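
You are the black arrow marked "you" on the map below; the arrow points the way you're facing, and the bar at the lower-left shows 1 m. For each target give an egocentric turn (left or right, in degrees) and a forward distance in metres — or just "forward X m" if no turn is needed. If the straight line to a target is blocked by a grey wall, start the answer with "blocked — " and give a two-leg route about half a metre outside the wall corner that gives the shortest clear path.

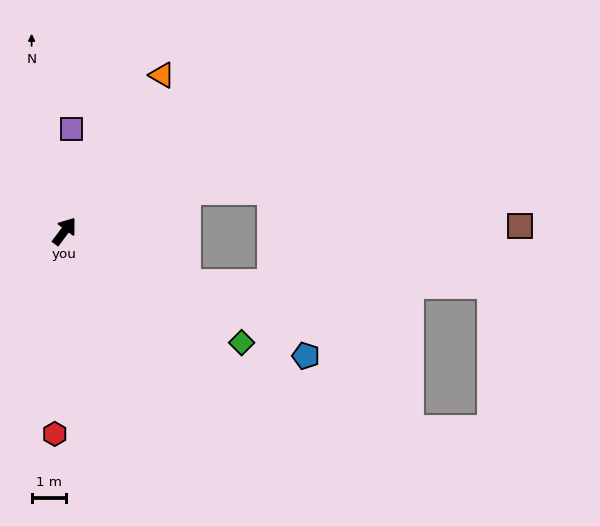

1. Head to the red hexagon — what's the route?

turn right 146°, forward 5.8 m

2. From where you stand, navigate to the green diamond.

turn right 85°, forward 6.0 m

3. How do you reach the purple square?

turn left 33°, forward 2.9 m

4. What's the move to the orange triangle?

turn left 5°, forward 5.3 m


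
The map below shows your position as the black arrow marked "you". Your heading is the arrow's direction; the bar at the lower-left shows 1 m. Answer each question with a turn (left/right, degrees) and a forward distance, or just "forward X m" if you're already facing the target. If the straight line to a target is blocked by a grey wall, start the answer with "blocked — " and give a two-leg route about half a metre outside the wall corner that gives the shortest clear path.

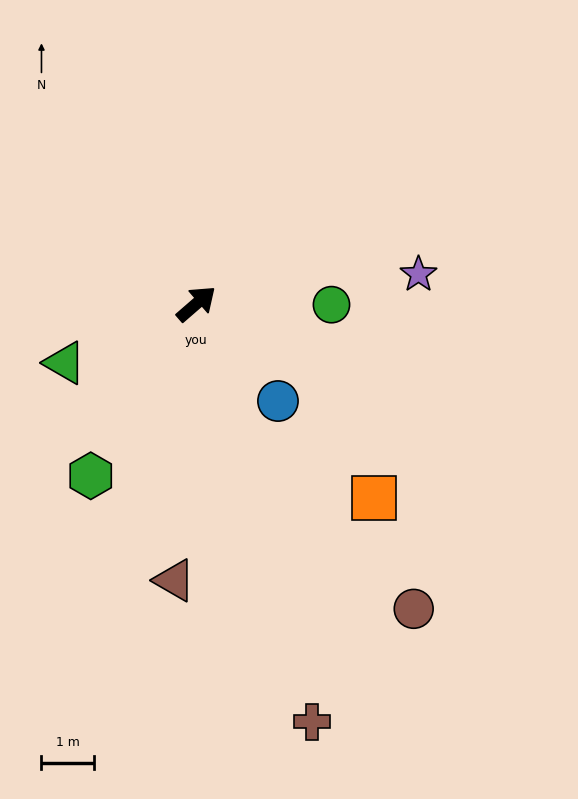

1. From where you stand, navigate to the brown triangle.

turn right 136°, forward 5.3 m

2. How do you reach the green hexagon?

turn right 163°, forward 3.8 m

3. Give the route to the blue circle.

turn right 91°, forward 2.4 m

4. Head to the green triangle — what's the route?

turn left 163°, forward 2.7 m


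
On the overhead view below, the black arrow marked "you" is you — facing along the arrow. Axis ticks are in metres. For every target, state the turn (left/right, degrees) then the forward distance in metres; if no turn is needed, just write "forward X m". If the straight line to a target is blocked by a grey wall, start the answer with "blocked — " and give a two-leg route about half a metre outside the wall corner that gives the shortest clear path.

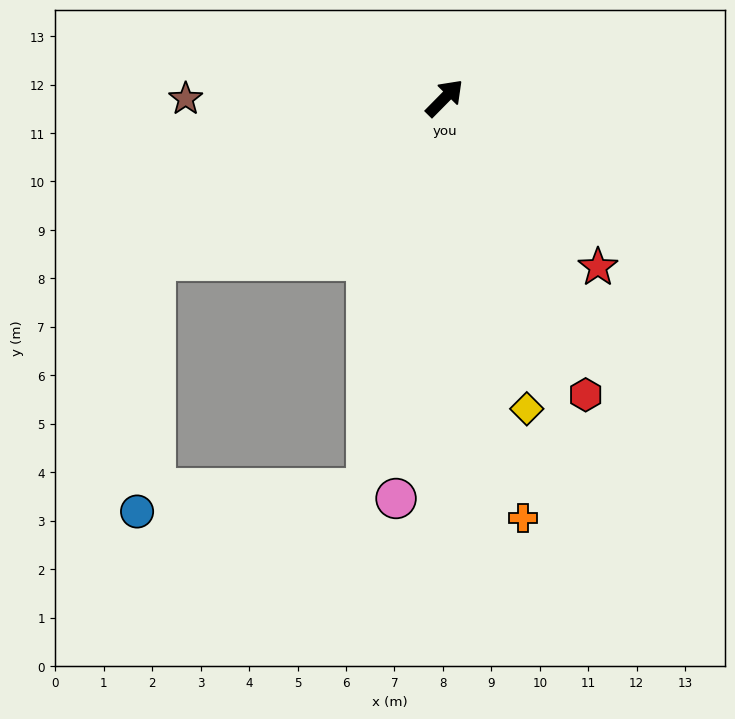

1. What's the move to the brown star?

turn left 135°, forward 5.3 m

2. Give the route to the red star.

turn right 93°, forward 4.7 m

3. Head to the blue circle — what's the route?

blocked — turn left 164°, forward 6.9 m, then turn left 57°, forward 5.2 m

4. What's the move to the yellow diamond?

turn right 121°, forward 6.6 m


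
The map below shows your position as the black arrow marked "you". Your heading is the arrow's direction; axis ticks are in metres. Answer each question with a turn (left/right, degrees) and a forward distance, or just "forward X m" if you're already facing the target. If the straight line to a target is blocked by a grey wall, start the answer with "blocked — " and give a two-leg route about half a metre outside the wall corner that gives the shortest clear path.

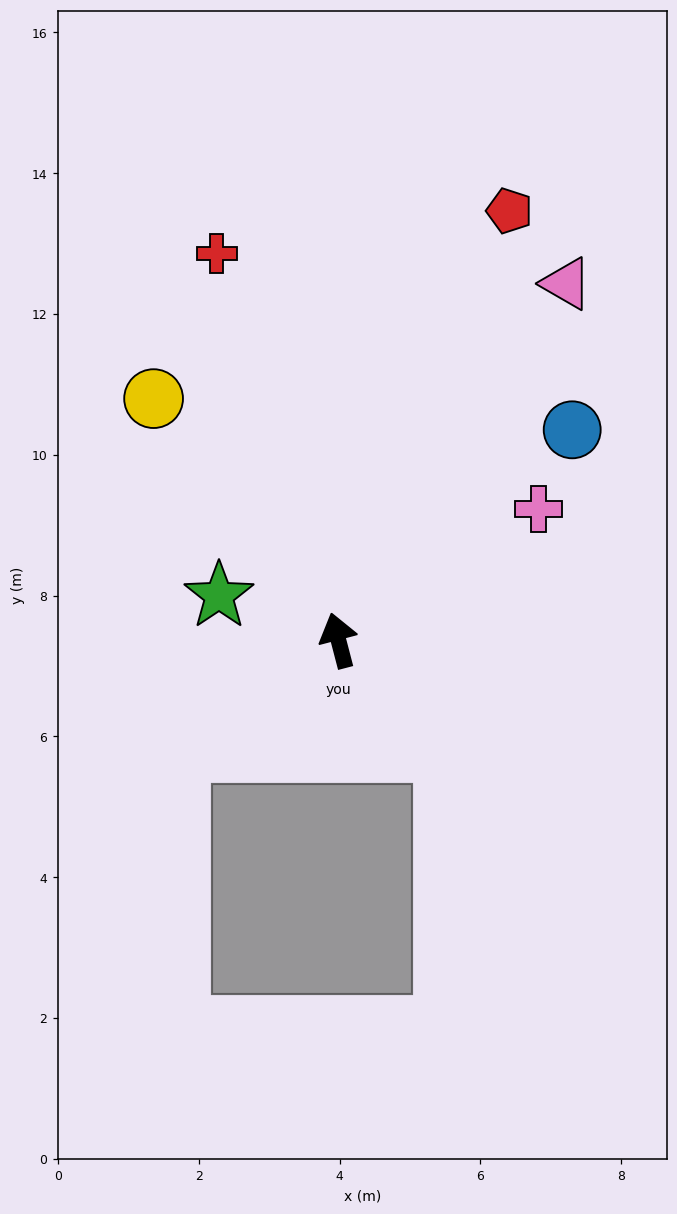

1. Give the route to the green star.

turn left 55°, forward 1.8 m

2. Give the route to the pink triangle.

turn right 47°, forward 6.0 m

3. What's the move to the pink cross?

turn right 71°, forward 3.4 m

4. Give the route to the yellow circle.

turn left 23°, forward 4.3 m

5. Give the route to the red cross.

turn left 3°, forward 5.8 m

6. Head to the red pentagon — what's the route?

turn right 36°, forward 6.6 m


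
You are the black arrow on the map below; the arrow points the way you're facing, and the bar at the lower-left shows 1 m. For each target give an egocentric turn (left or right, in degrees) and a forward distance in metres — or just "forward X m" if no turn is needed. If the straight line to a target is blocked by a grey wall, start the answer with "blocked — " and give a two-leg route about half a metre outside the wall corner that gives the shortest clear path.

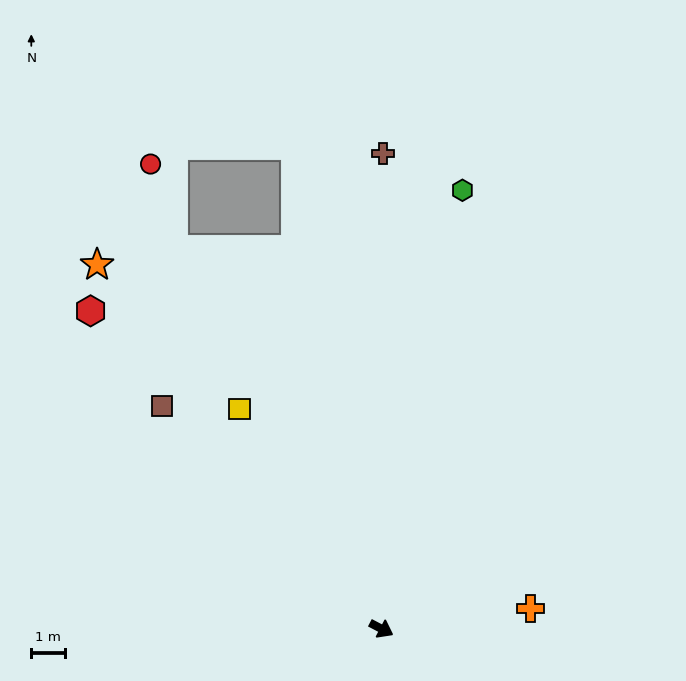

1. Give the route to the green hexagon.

turn left 107°, forward 13.1 m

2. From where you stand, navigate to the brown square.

turn left 162°, forward 9.2 m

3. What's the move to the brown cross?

turn left 117°, forward 13.9 m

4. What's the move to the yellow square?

turn left 151°, forward 7.7 m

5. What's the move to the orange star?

turn left 156°, forward 13.5 m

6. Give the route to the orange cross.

turn left 35°, forward 4.4 m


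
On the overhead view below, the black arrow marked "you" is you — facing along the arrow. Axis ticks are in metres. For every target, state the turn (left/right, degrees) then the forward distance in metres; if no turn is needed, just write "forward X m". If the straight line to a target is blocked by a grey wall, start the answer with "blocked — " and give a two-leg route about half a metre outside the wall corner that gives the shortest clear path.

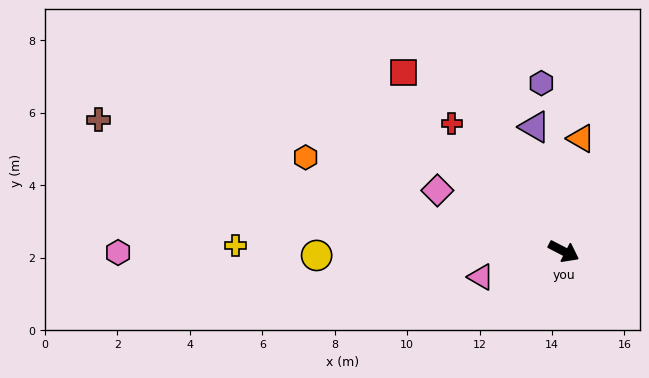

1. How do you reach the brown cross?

turn right 168°, forward 13.4 m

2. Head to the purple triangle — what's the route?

turn left 131°, forward 3.5 m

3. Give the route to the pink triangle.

turn right 135°, forward 2.4 m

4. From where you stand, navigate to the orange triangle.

turn left 109°, forward 3.2 m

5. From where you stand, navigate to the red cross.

turn left 159°, forward 4.7 m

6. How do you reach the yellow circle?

turn right 152°, forward 6.8 m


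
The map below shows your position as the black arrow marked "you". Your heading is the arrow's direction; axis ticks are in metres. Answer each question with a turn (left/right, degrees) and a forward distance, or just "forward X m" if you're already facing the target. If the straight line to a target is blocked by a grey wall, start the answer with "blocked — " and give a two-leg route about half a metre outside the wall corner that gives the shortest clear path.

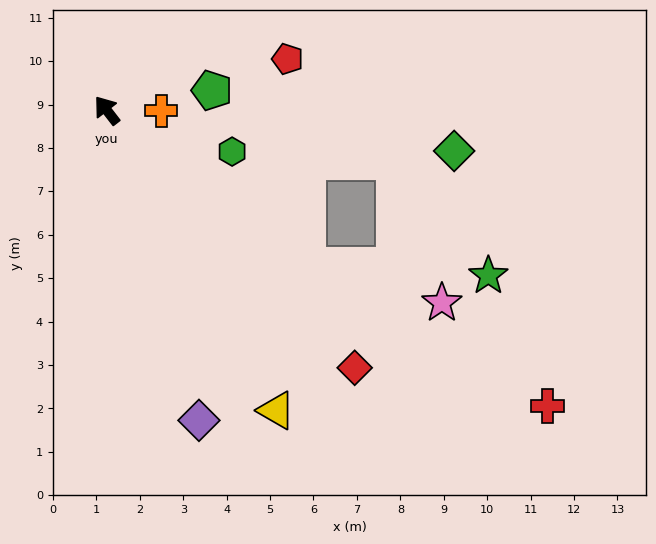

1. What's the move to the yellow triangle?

turn left 172°, forward 7.9 m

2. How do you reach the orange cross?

turn right 128°, forward 1.3 m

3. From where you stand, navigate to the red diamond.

turn right 174°, forward 8.2 m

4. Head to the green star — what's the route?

blocked — turn right 165°, forward 5.8 m, then turn left 34°, forward 4.2 m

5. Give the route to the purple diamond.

turn left 159°, forward 7.5 m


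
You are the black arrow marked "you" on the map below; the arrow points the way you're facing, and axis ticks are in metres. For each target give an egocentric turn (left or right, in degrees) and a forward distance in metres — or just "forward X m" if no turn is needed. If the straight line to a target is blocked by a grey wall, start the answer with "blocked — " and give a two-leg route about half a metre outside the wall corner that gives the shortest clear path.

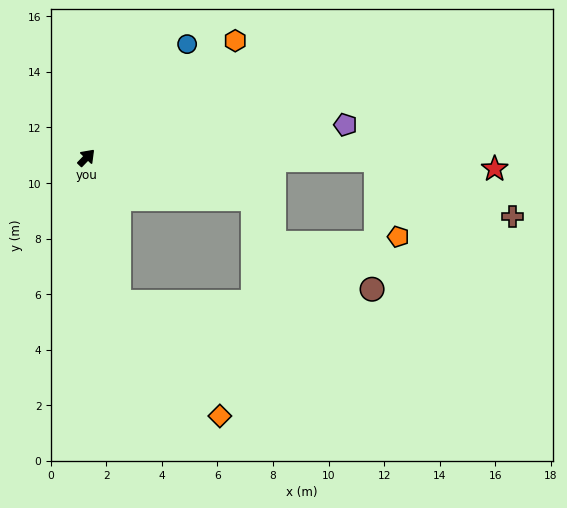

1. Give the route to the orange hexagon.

turn right 8°, forward 6.8 m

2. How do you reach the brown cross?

blocked — turn right 47°, forward 10.4 m, then turn right 21°, forward 5.3 m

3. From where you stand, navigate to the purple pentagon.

turn right 39°, forward 9.4 m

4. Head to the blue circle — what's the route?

turn left 2°, forward 5.5 m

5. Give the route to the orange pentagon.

blocked — turn right 47°, forward 10.4 m, then turn right 72°, forward 2.9 m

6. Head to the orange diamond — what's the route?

blocked — turn right 123°, forward 5.3 m, then turn left 28°, forward 5.5 m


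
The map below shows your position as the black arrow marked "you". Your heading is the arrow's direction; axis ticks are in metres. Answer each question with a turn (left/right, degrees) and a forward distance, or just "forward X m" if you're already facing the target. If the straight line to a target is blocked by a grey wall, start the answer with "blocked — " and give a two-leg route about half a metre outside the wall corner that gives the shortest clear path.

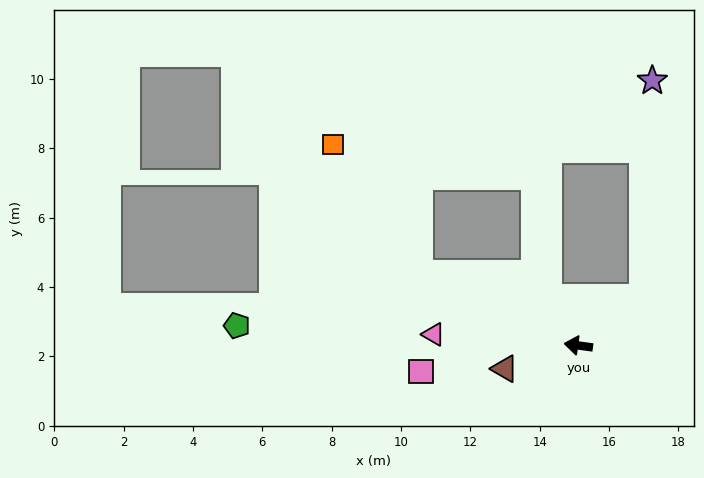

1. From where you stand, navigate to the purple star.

blocked — turn right 136°, forward 2.3 m, then turn left 52°, forward 6.3 m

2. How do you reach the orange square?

blocked — turn right 16°, forward 5.0 m, then turn right 33°, forward 4.5 m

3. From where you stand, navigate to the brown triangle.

turn left 25°, forward 2.2 m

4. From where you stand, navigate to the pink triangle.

turn left 3°, forward 4.2 m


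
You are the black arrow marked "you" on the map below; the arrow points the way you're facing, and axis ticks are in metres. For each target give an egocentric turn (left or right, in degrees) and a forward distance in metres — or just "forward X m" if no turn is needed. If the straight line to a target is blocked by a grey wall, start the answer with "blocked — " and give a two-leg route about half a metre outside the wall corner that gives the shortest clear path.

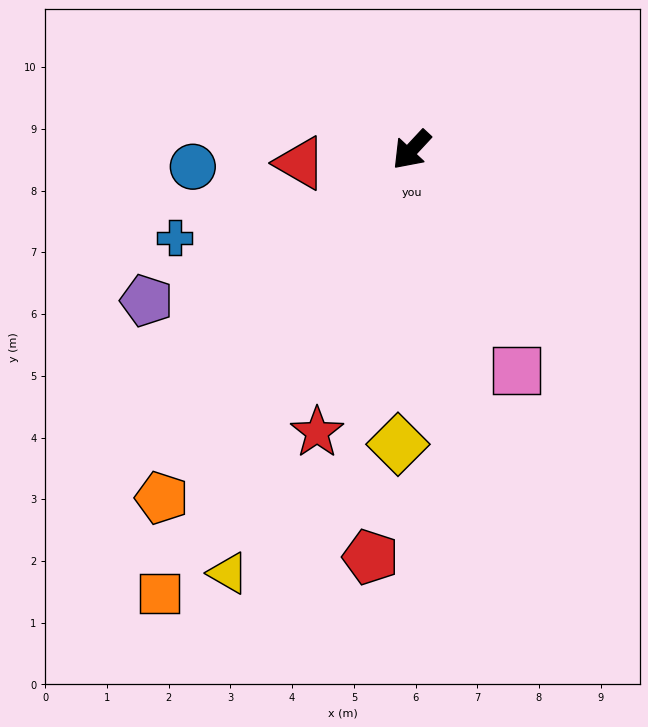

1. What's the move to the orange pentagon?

turn left 7°, forward 6.9 m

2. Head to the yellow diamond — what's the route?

turn left 40°, forward 4.8 m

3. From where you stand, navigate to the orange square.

turn left 13°, forward 8.3 m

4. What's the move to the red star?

turn left 24°, forward 4.8 m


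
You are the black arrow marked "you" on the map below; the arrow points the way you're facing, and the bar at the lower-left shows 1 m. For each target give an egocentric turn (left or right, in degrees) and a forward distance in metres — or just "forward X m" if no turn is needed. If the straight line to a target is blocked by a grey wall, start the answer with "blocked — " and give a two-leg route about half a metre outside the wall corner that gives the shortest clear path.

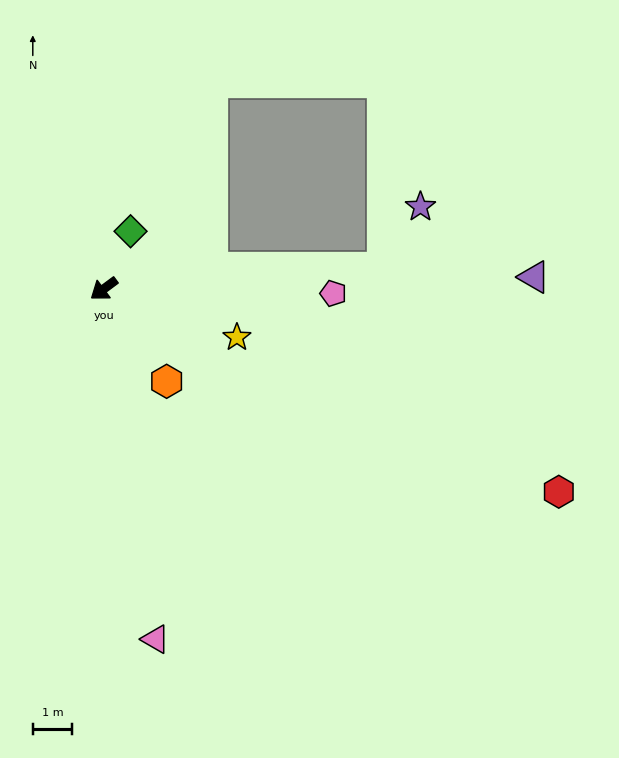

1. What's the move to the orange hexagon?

turn left 88°, forward 2.8 m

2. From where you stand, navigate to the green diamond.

turn right 151°, forward 1.6 m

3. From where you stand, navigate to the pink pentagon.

turn left 142°, forward 5.8 m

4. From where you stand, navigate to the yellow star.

turn left 123°, forward 3.6 m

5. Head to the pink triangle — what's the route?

turn left 62°, forward 8.9 m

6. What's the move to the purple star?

blocked — turn left 147°, forward 7.1 m, then turn left 56°, forward 1.8 m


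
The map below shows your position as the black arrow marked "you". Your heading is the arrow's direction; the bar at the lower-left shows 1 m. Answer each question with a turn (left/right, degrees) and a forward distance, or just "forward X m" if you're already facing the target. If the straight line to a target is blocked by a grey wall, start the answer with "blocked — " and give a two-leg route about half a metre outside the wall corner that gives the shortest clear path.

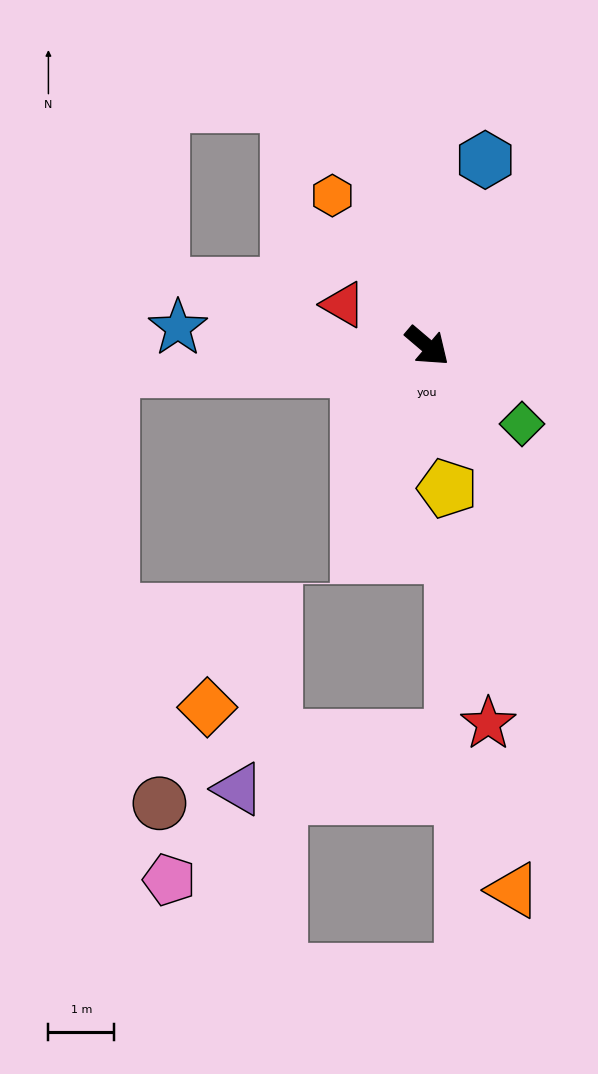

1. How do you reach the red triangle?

turn right 166°, forward 1.4 m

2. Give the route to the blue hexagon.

turn left 113°, forward 3.0 m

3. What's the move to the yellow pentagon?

turn right 42°, forward 2.2 m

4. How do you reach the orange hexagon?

turn left 163°, forward 2.7 m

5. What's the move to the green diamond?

forward 1.9 m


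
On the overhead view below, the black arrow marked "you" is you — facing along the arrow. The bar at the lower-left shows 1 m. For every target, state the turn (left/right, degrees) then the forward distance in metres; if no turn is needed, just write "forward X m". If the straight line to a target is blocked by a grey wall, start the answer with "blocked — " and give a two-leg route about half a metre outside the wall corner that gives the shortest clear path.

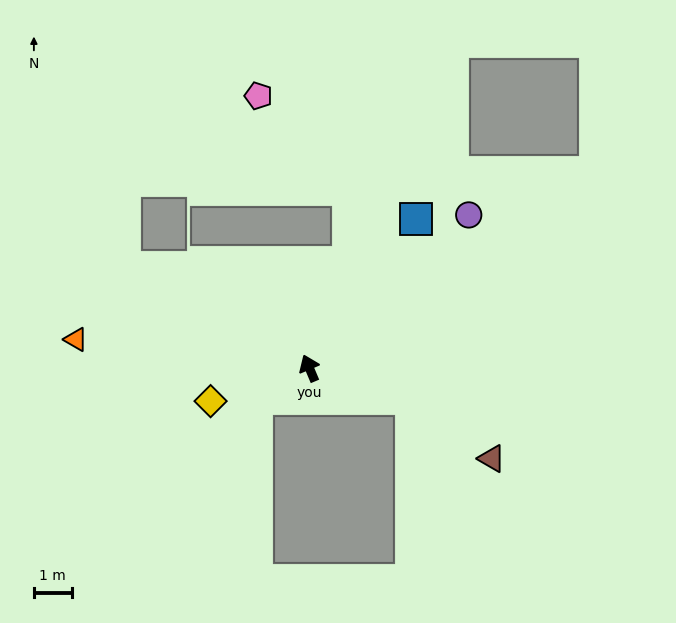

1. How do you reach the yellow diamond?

turn left 86°, forward 2.7 m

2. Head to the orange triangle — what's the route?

turn left 60°, forward 6.2 m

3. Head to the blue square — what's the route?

turn right 59°, forward 4.8 m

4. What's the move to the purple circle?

turn right 69°, forward 5.8 m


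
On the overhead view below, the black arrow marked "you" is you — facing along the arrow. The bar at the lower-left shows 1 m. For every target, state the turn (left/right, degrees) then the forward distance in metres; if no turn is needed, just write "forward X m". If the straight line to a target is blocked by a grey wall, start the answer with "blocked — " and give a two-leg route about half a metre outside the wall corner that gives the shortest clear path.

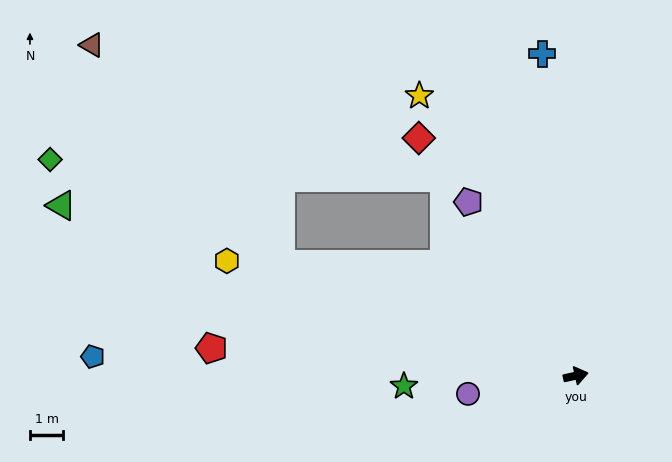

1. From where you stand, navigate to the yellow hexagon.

turn left 149°, forward 11.0 m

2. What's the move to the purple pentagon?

turn left 109°, forward 6.1 m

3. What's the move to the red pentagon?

turn left 163°, forward 11.0 m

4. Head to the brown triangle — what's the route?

blocked — turn left 147°, forward 9.5 m, then turn right 29°, forward 8.7 m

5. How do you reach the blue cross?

turn left 83°, forward 9.7 m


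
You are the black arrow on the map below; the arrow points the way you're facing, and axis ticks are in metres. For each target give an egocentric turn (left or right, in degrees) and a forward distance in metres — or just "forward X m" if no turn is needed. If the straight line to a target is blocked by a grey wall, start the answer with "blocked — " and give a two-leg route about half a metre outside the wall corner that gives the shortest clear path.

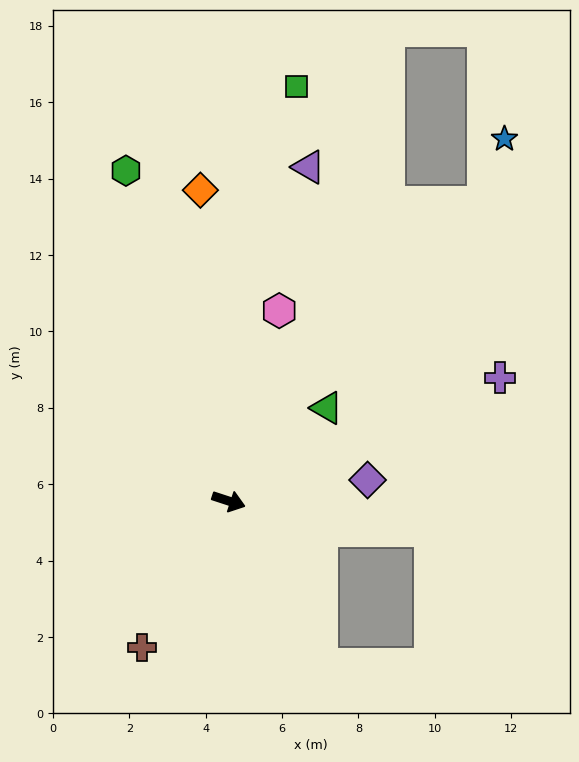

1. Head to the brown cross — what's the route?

turn right 103°, forward 4.5 m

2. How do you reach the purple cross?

turn left 43°, forward 7.8 m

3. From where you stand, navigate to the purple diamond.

turn left 27°, forward 3.7 m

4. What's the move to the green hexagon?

turn left 125°, forward 9.1 m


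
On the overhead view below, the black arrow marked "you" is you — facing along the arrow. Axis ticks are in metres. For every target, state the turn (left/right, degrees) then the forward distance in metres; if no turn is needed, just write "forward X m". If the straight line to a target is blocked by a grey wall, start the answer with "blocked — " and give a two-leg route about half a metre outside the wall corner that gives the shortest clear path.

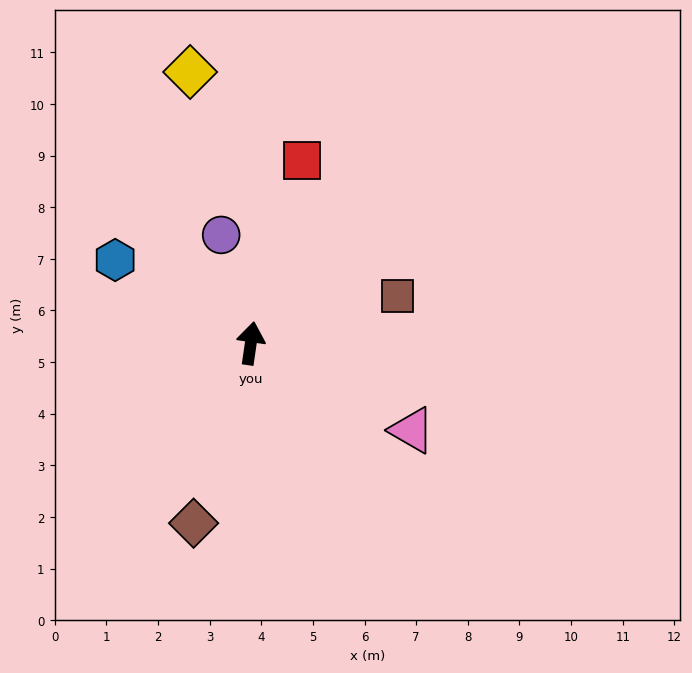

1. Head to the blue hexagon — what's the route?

turn left 67°, forward 3.1 m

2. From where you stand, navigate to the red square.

turn right 7°, forward 3.7 m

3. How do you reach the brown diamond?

turn left 171°, forward 3.7 m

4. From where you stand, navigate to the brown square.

turn right 64°, forward 3.0 m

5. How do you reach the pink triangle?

turn right 110°, forward 3.5 m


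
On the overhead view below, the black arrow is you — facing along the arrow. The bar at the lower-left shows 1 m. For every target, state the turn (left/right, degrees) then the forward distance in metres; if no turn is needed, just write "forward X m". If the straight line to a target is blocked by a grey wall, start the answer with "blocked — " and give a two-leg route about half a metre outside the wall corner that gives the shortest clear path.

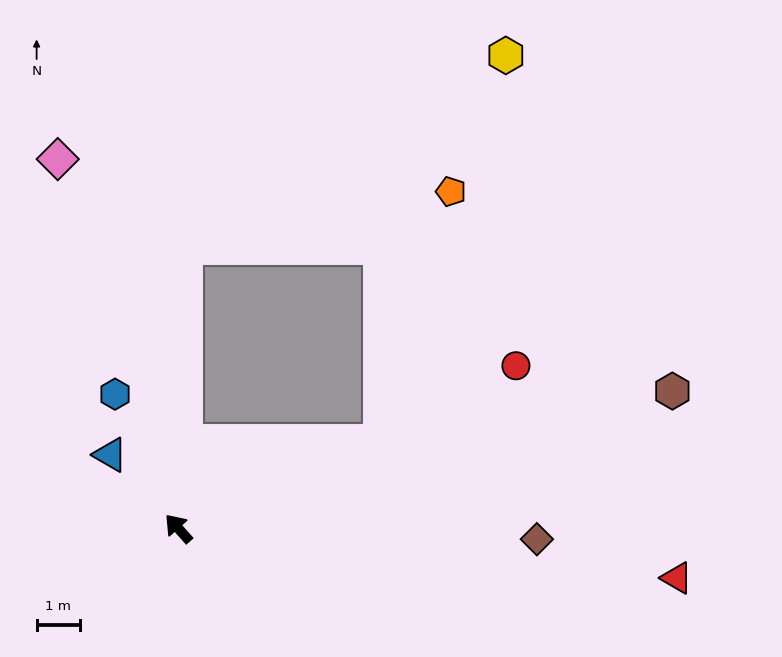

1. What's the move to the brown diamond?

turn right 133°, forward 8.3 m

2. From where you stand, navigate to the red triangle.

turn right 137°, forward 11.6 m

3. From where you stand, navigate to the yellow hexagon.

blocked — turn right 43°, forward 6.6 m, then turn right 58°, forward 8.7 m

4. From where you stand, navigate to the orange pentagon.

blocked — turn right 109°, forward 5.1 m, then turn left 52°, forward 6.1 m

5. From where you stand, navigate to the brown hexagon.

turn right 116°, forward 11.9 m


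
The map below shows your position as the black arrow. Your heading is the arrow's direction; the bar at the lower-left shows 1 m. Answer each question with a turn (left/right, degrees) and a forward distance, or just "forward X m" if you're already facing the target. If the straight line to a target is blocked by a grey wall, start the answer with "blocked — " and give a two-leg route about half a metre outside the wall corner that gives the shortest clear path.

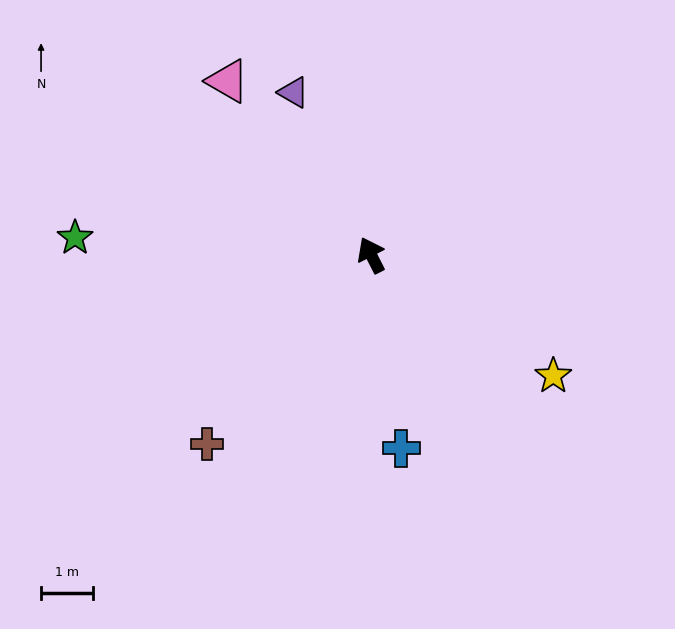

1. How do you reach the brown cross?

turn left 112°, forward 4.8 m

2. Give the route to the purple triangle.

forward 3.5 m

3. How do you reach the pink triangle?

turn left 13°, forward 4.4 m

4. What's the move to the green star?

turn left 60°, forward 5.7 m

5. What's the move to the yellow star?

turn right 150°, forward 4.2 m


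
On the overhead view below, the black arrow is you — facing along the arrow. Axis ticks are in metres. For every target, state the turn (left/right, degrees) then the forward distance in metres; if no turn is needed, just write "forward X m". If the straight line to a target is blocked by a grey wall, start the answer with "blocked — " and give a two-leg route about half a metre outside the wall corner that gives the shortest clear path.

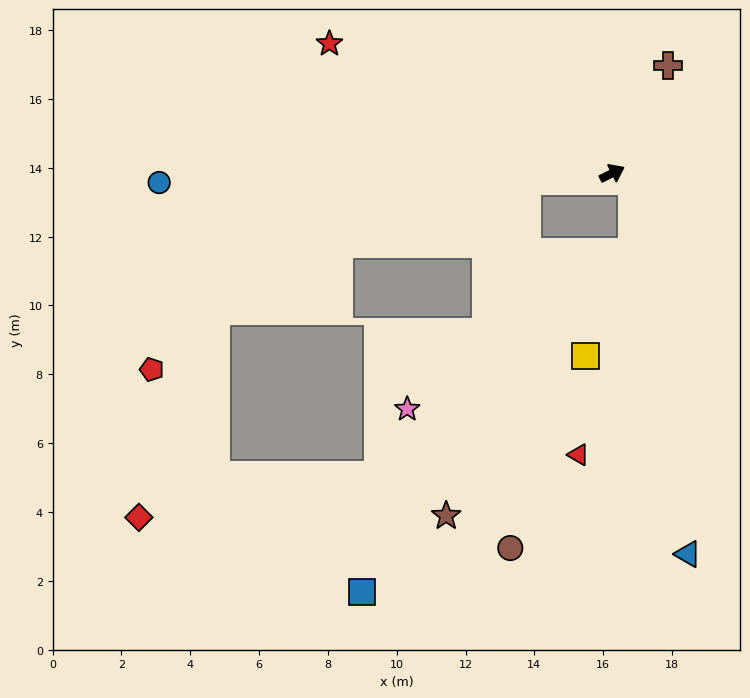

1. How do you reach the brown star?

blocked — turn left 158°, forward 2.5 m, then turn left 72°, forward 10.0 m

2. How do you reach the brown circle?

blocked — turn left 158°, forward 2.5 m, then turn left 83°, forward 10.7 m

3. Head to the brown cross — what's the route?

turn left 36°, forward 3.5 m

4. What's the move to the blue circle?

turn left 155°, forward 13.2 m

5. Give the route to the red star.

turn left 129°, forward 9.0 m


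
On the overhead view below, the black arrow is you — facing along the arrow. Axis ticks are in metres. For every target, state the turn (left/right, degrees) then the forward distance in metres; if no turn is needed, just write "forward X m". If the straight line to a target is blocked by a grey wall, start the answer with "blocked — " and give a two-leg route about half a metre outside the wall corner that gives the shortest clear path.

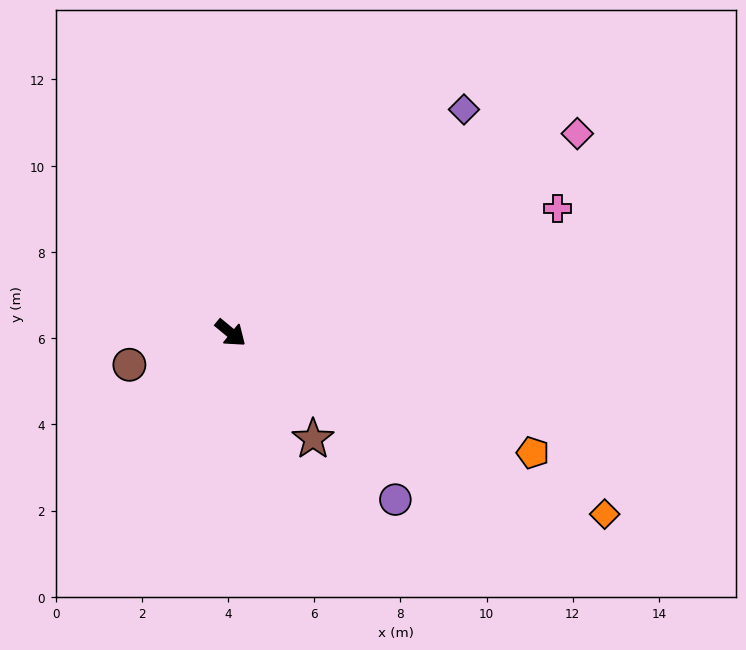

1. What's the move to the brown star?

turn right 13°, forward 3.1 m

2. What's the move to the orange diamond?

turn left 14°, forward 9.6 m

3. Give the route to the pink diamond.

turn left 69°, forward 9.3 m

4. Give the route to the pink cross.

turn left 60°, forward 8.1 m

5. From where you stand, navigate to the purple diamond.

turn left 83°, forward 7.5 m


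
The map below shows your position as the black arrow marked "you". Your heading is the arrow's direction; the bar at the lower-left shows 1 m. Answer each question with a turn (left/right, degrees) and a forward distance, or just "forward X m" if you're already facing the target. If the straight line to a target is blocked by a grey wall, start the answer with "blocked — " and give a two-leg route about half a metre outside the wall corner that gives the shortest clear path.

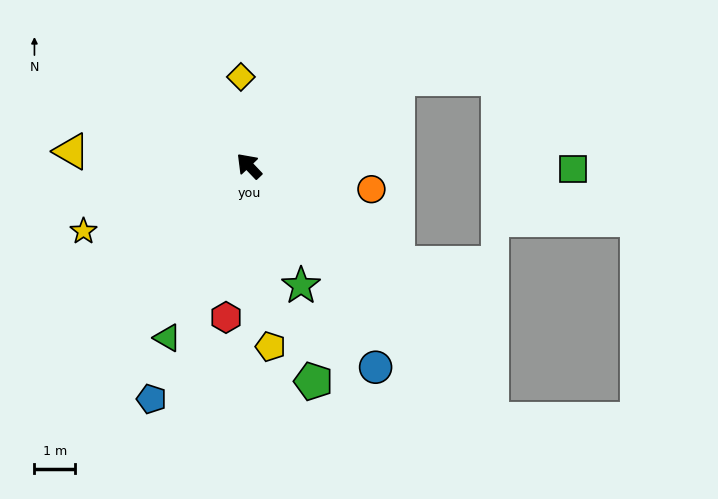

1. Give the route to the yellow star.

turn left 68°, forward 4.4 m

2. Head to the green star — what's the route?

turn left 160°, forward 3.2 m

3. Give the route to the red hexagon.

turn left 128°, forward 3.8 m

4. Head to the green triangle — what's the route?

turn left 111°, forward 4.7 m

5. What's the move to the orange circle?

turn right 144°, forward 3.1 m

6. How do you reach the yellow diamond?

turn right 38°, forward 2.2 m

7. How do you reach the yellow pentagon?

turn left 143°, forward 4.5 m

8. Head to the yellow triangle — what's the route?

turn left 42°, forward 4.4 m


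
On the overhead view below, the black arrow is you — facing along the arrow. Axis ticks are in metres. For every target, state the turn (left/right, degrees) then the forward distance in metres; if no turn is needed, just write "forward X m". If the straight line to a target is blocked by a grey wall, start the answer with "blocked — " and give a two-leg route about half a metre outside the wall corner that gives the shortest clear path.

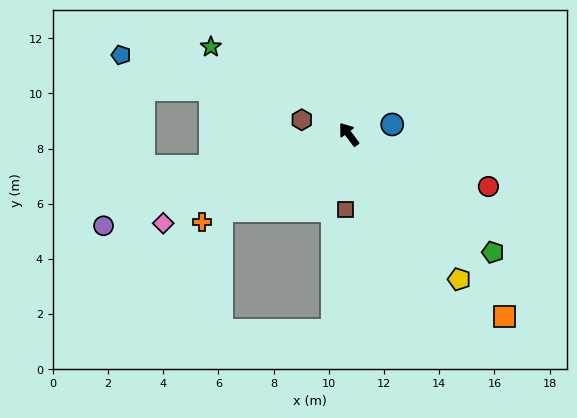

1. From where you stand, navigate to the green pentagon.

turn right 166°, forward 6.7 m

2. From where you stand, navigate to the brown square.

turn left 140°, forward 2.7 m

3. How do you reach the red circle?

turn right 148°, forward 5.4 m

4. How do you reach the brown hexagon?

turn left 36°, forward 1.8 m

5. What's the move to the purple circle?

turn left 73°, forward 9.5 m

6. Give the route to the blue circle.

turn right 114°, forward 1.6 m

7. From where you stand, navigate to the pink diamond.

turn left 79°, forward 7.5 m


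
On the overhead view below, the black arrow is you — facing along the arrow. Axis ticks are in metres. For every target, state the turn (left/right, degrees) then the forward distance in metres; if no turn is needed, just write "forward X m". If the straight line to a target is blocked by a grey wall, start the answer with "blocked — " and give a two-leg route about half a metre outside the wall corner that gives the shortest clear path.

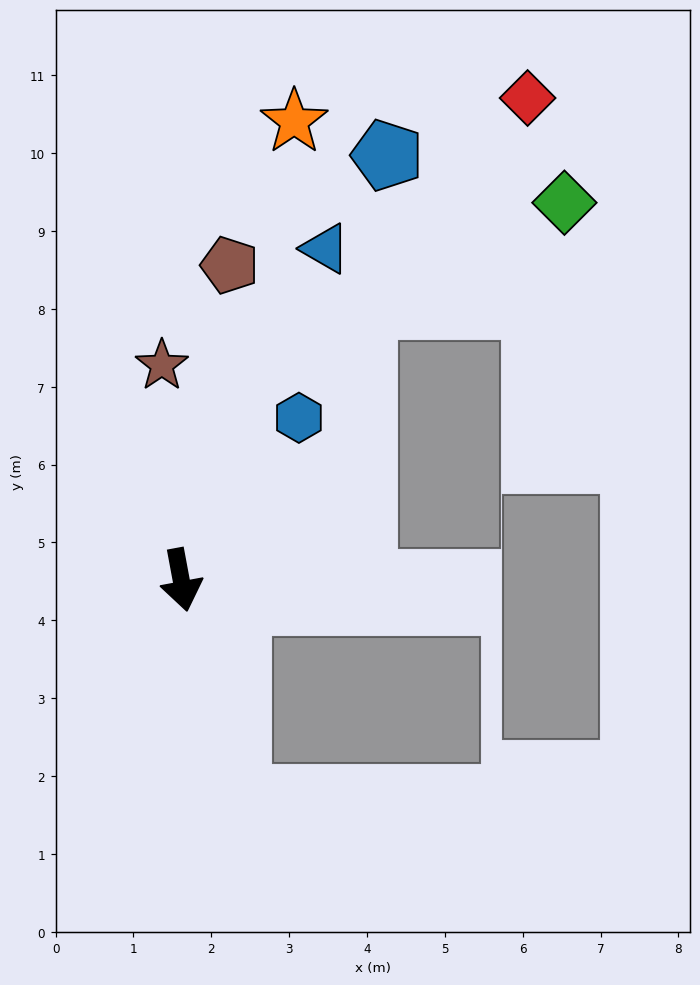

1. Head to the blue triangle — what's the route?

turn left 146°, forward 4.6 m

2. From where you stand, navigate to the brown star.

turn left 175°, forward 2.8 m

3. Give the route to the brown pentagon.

turn left 161°, forward 4.1 m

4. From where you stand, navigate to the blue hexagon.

turn left 133°, forward 2.6 m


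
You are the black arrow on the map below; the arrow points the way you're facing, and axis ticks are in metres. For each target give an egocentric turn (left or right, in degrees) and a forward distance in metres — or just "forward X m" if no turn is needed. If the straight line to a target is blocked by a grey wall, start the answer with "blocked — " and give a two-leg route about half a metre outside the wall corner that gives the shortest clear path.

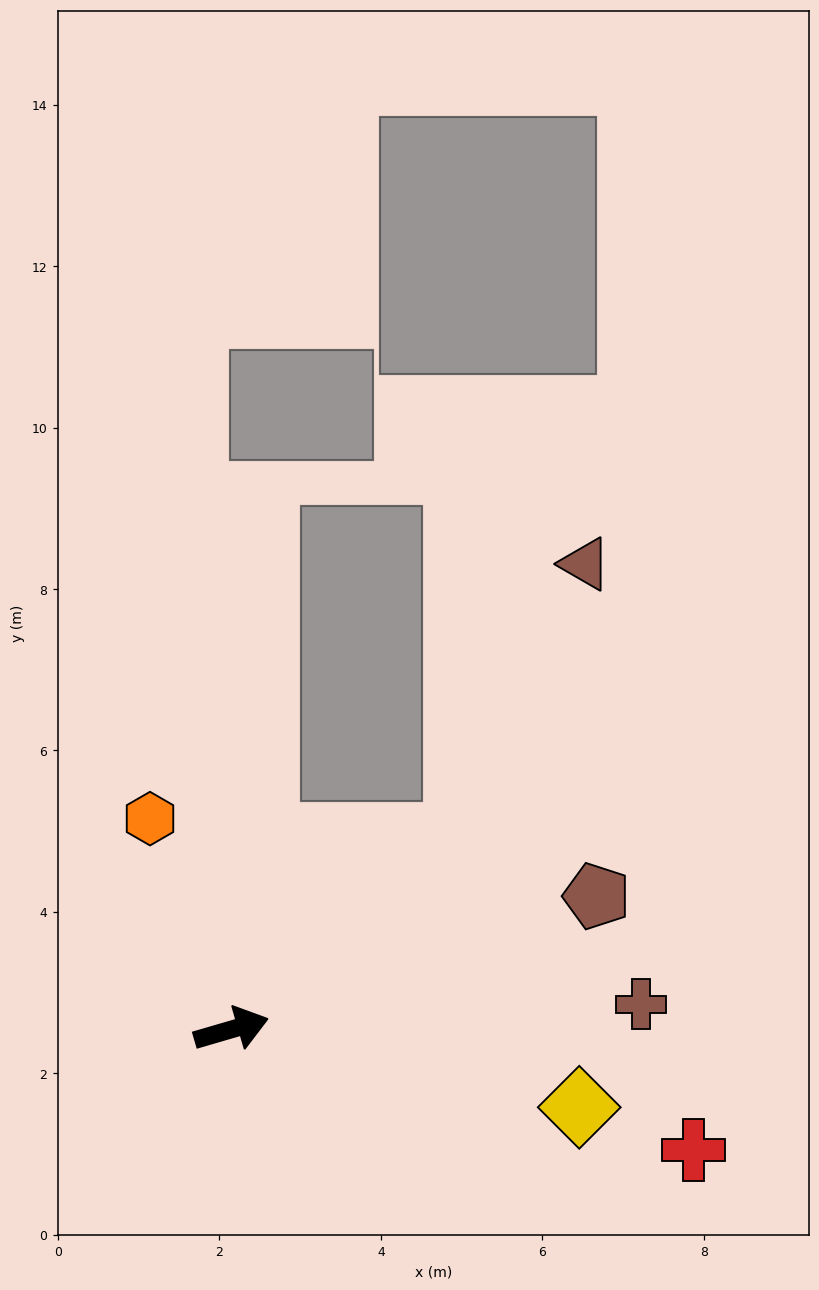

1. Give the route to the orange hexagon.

turn left 95°, forward 2.8 m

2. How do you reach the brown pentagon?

turn left 4°, forward 4.8 m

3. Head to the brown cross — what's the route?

turn right 13°, forward 5.1 m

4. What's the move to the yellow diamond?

turn right 29°, forward 4.4 m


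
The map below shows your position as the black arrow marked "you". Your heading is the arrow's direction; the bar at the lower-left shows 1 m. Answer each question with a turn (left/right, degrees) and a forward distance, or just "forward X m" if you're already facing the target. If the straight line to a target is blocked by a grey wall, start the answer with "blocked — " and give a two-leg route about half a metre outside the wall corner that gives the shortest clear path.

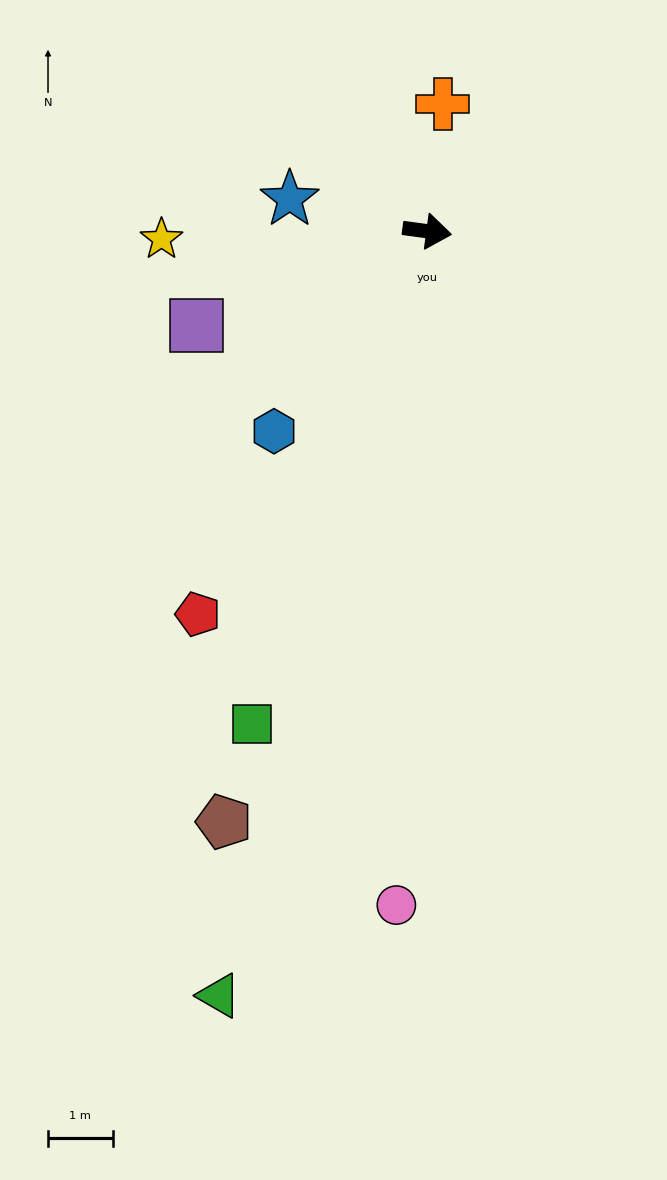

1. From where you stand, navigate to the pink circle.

turn right 85°, forward 10.4 m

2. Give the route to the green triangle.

turn right 98°, forward 12.2 m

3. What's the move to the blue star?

turn left 174°, forward 2.2 m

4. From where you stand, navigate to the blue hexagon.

turn right 120°, forward 3.9 m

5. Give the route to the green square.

turn right 102°, forward 8.1 m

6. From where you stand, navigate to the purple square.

turn right 150°, forward 3.8 m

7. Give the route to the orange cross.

turn left 91°, forward 2.0 m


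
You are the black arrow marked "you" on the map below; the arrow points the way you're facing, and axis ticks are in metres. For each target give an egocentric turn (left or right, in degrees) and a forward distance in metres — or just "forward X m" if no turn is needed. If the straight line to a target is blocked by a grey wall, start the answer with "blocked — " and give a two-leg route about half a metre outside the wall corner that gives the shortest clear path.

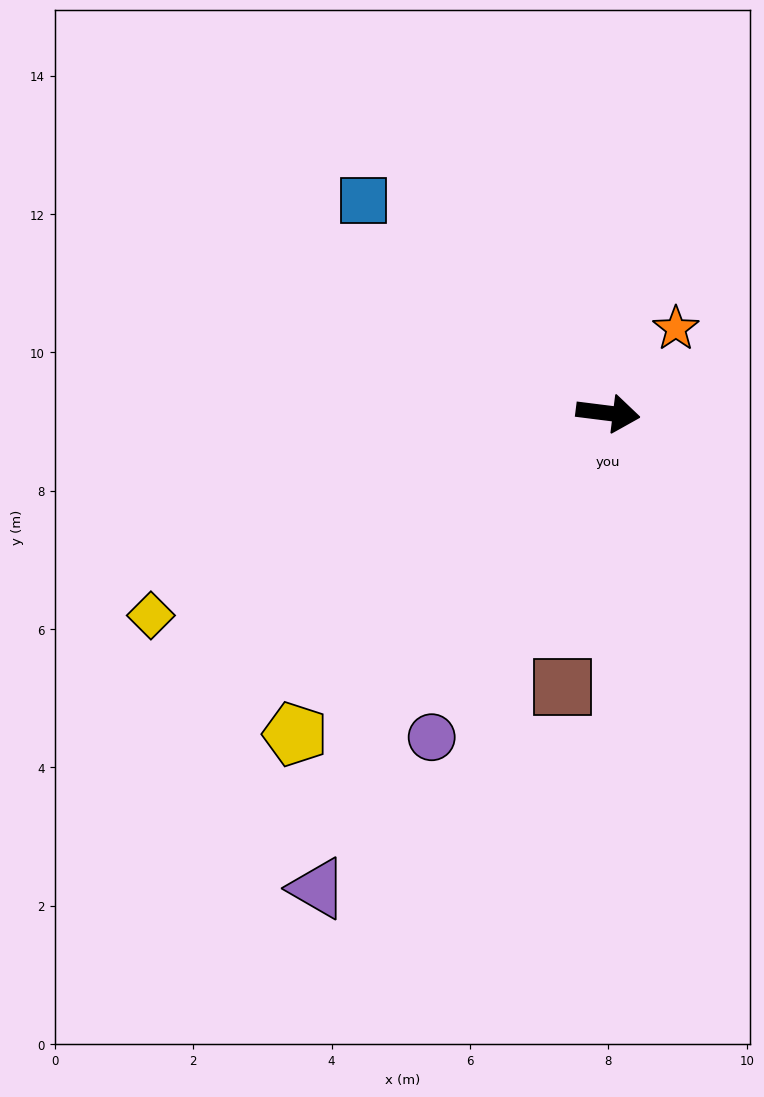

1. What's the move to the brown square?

turn right 92°, forward 4.0 m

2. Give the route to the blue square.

turn left 146°, forward 4.7 m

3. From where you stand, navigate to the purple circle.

turn right 111°, forward 5.3 m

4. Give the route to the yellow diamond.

turn right 149°, forward 7.2 m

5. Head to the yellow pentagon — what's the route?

turn right 127°, forward 6.5 m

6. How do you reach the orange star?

turn left 58°, forward 1.6 m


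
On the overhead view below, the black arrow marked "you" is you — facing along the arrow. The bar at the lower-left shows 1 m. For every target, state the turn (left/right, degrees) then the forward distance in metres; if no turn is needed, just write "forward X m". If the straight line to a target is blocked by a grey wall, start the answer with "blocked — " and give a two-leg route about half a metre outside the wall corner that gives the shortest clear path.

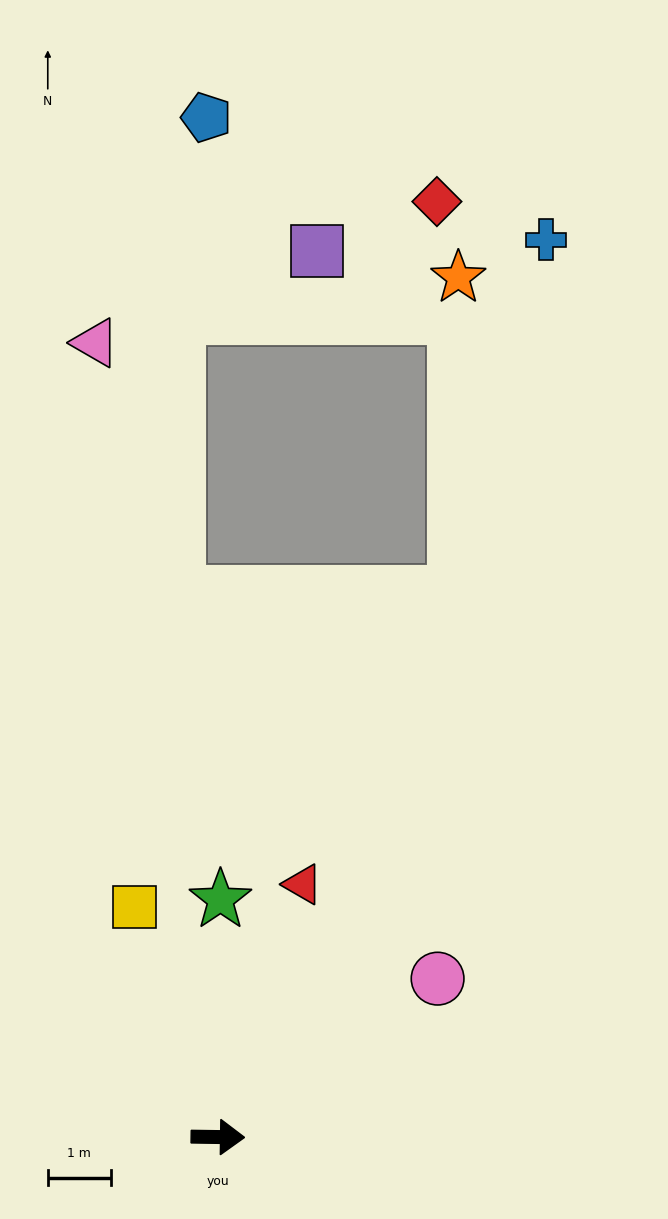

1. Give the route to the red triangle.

turn left 72°, forward 4.2 m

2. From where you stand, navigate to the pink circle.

turn left 37°, forward 4.3 m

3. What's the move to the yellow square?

turn left 111°, forward 3.9 m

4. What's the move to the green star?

turn left 90°, forward 3.8 m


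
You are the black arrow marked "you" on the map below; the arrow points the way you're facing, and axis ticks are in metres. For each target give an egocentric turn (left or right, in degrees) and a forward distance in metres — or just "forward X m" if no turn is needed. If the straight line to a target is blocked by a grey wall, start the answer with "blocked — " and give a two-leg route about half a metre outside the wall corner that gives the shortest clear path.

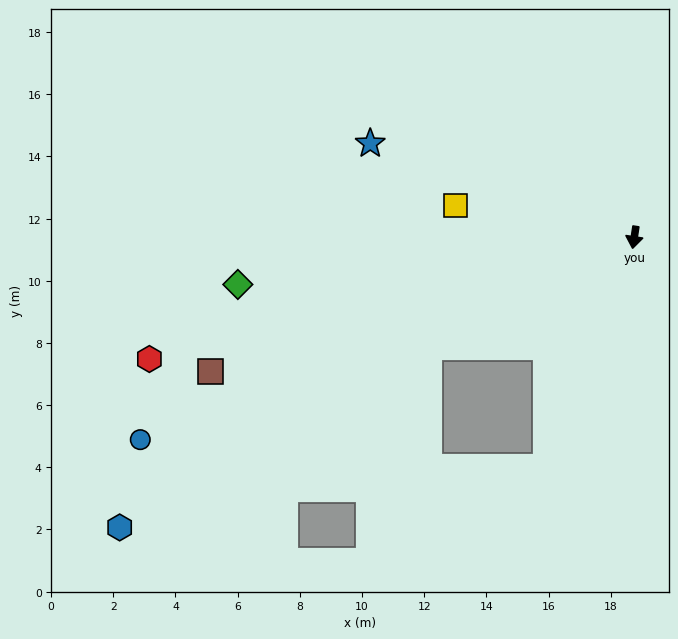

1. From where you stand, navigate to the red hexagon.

turn right 67°, forward 16.1 m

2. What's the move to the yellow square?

turn right 92°, forward 5.8 m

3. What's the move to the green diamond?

turn right 75°, forward 12.8 m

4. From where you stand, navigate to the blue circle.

turn right 59°, forward 17.2 m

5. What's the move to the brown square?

turn right 64°, forward 14.3 m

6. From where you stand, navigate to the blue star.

turn right 101°, forward 9.0 m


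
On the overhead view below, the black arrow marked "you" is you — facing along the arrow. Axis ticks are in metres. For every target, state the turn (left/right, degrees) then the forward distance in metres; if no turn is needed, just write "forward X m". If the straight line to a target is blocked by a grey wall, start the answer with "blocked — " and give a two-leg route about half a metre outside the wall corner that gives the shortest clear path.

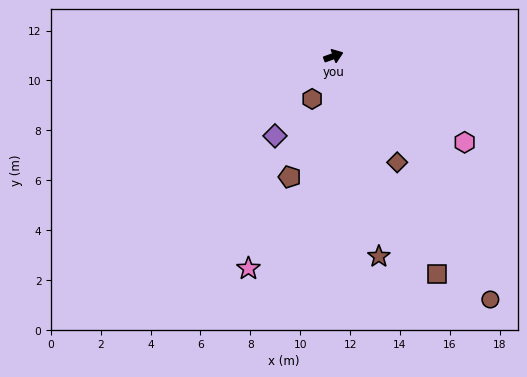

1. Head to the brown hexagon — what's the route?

turn right 137°, forward 1.9 m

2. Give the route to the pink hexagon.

turn right 53°, forward 6.3 m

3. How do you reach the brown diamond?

turn right 79°, forward 5.0 m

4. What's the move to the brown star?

turn right 97°, forward 8.2 m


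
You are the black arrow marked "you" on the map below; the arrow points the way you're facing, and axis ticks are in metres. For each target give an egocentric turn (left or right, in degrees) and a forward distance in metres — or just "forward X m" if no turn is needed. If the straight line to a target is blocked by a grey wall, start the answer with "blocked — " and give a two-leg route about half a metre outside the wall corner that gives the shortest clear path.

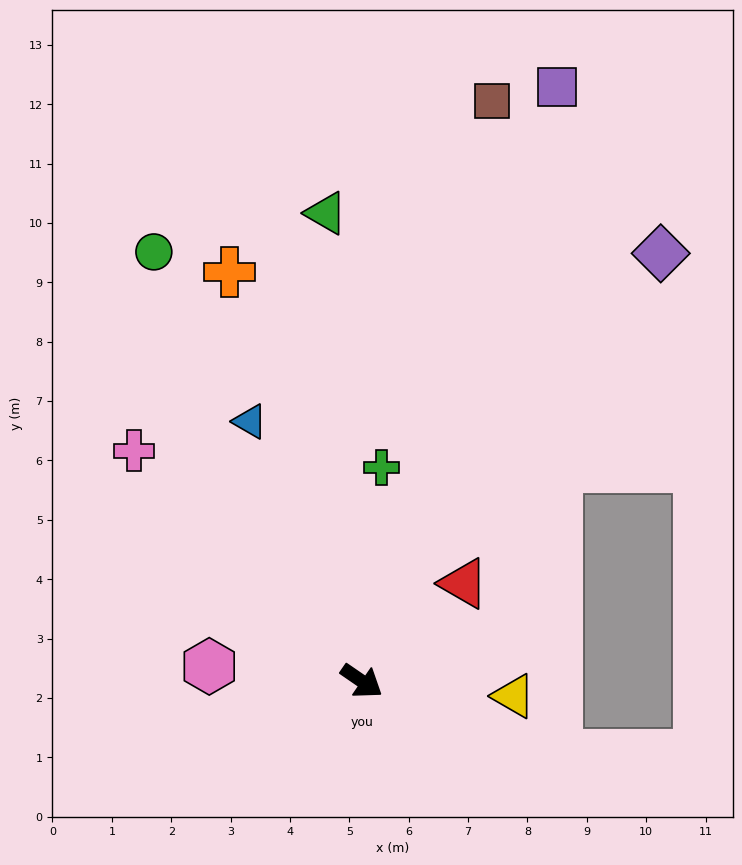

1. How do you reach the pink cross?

turn left 169°, forward 5.5 m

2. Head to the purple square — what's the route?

turn left 106°, forward 10.5 m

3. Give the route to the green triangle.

turn left 129°, forward 7.9 m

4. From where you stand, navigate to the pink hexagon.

turn right 151°, forward 2.6 m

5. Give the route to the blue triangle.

turn left 148°, forward 4.8 m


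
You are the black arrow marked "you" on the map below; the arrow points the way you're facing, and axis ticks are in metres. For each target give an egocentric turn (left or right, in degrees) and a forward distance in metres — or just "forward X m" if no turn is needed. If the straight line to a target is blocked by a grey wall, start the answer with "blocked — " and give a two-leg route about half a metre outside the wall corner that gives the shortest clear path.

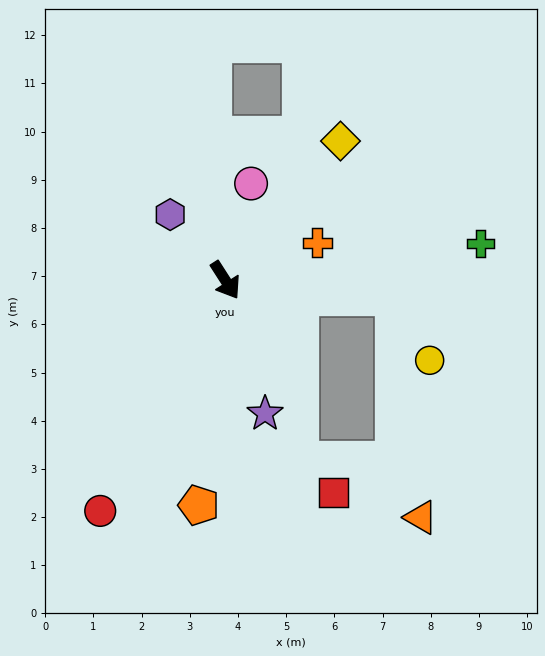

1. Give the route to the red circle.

turn right 61°, forward 5.4 m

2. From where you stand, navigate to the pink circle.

turn left 132°, forward 2.1 m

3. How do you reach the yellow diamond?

turn left 108°, forward 3.7 m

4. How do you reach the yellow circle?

blocked — turn left 52°, forward 3.5 m, then turn right 57°, forward 1.5 m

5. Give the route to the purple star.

turn right 16°, forward 2.9 m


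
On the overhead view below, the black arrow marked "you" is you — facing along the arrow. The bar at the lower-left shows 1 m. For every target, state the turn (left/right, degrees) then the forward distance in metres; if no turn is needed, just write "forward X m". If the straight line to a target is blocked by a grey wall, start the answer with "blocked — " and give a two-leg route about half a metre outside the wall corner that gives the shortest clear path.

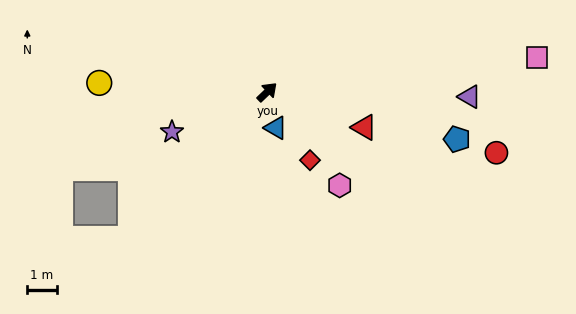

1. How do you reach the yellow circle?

turn left 133°, forward 5.7 m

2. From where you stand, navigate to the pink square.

turn right 37°, forward 9.2 m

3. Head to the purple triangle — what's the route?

turn right 45°, forward 6.9 m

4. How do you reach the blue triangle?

turn right 120°, forward 1.2 m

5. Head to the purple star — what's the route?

turn left 159°, forward 3.5 m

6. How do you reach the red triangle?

turn right 64°, forward 3.5 m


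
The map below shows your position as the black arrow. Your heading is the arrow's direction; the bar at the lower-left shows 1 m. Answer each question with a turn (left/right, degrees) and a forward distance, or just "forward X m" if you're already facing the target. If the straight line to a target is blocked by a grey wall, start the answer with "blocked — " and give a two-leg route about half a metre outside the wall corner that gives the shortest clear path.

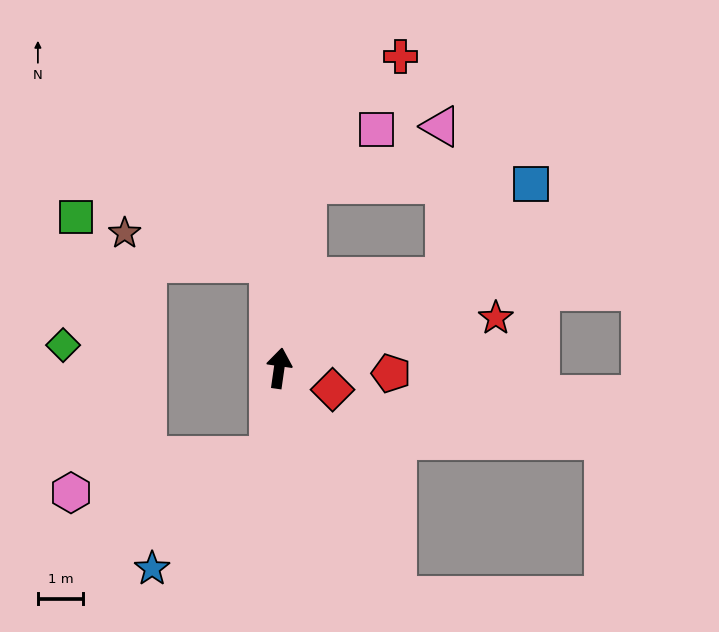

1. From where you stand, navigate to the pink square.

blocked — forward 4.1 m, then turn right 43°, forward 1.9 m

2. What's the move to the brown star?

blocked — turn left 14°, forward 2.3 m, then turn left 72°, forward 3.2 m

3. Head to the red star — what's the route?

turn right 69°, forward 4.9 m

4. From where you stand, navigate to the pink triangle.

blocked — turn right 53°, forward 4.2 m, then turn left 63°, forward 3.3 m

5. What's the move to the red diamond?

turn right 104°, forward 1.3 m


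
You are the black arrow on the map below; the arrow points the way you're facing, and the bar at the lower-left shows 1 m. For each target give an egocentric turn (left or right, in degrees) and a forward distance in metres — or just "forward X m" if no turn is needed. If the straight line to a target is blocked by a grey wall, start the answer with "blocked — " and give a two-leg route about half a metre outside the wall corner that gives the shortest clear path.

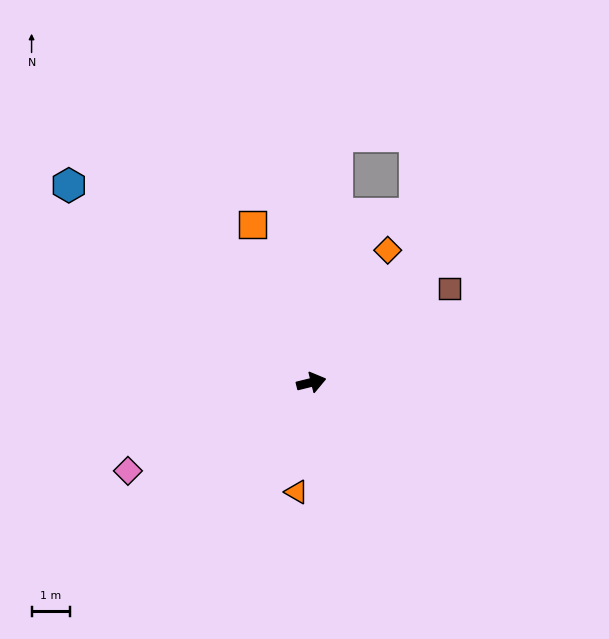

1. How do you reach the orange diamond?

turn left 46°, forward 4.0 m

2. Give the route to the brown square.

turn left 20°, forward 4.4 m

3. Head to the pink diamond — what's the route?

turn right 168°, forward 5.4 m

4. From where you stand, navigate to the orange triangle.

turn right 112°, forward 2.9 m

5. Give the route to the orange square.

turn left 96°, forward 4.4 m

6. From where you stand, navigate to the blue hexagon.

turn left 127°, forward 8.2 m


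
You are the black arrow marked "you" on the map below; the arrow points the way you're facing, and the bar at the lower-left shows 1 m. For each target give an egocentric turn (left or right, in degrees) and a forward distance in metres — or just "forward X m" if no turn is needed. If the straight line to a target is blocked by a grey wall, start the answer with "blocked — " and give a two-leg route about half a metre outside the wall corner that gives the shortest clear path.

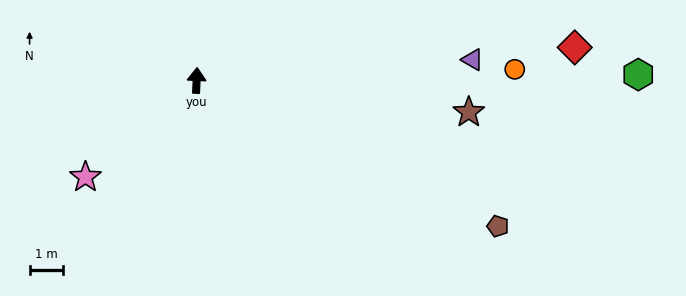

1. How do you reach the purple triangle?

turn right 83°, forward 8.2 m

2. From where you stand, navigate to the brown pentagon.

turn right 113°, forward 10.0 m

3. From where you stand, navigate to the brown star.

turn right 94°, forward 8.1 m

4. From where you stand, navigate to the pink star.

turn left 133°, forward 4.4 m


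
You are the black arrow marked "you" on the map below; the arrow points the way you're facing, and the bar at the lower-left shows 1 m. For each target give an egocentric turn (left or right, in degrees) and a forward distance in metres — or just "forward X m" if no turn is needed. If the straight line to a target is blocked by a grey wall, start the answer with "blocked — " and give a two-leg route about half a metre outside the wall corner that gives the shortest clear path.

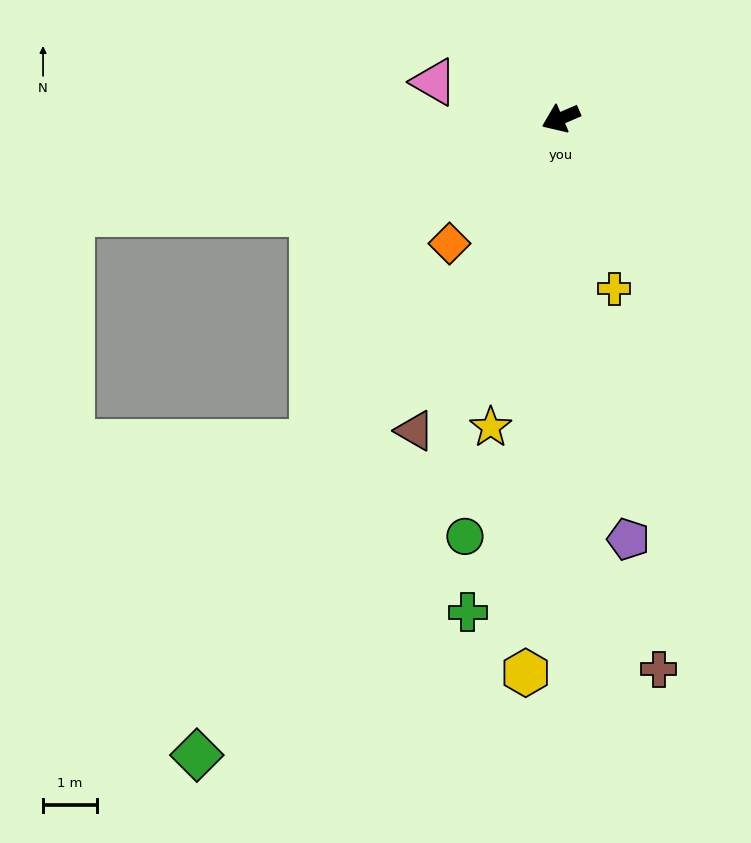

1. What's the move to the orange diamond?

turn left 25°, forward 3.1 m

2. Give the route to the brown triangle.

turn left 42°, forward 6.4 m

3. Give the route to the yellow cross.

turn left 84°, forward 3.3 m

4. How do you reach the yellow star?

turn left 54°, forward 5.8 m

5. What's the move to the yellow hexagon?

turn left 63°, forward 10.3 m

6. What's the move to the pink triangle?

turn right 39°, forward 2.4 m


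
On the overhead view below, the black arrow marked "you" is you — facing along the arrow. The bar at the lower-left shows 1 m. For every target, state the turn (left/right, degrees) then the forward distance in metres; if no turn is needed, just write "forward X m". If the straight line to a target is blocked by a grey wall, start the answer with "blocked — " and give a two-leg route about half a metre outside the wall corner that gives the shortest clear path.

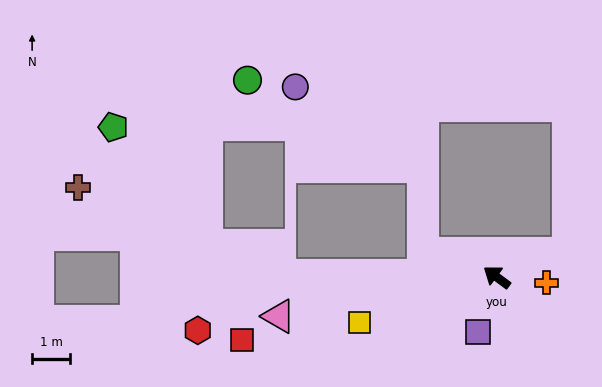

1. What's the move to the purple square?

turn left 108°, forward 1.5 m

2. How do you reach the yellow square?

turn left 55°, forward 3.9 m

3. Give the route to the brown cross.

blocked — turn left 36°, forward 5.8 m, then turn right 23°, forward 5.9 m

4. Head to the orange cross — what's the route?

turn right 150°, forward 1.3 m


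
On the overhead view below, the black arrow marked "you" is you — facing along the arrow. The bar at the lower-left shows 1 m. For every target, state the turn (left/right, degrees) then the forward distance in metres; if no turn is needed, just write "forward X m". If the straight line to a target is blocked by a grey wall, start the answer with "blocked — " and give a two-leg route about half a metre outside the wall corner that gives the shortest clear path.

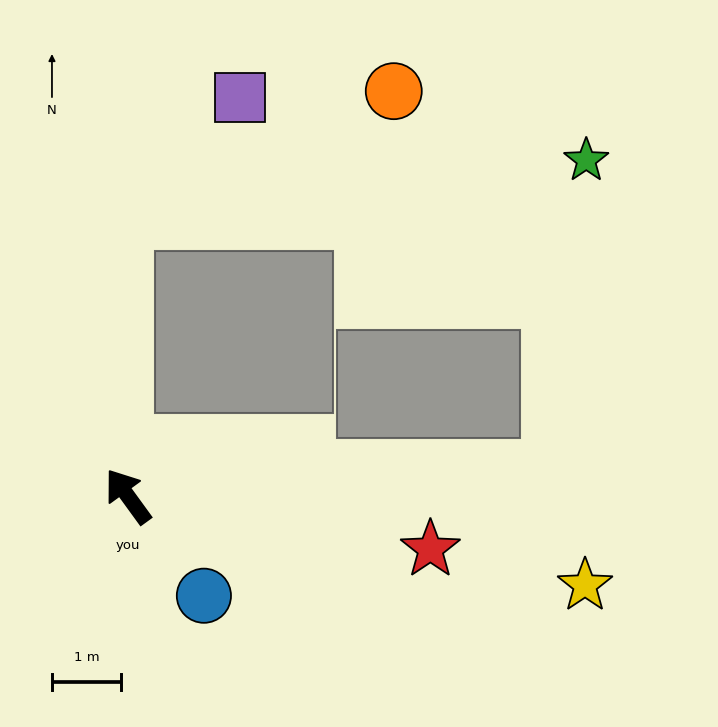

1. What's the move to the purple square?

blocked — turn right 35°, forward 4.0 m, then turn right 44°, forward 2.5 m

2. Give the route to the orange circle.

blocked — turn right 35°, forward 4.0 m, then turn right 65°, forward 4.3 m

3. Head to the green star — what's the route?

blocked — turn right 35°, forward 4.0 m, then turn right 84°, forward 6.8 m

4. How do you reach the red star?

turn right 136°, forward 4.5 m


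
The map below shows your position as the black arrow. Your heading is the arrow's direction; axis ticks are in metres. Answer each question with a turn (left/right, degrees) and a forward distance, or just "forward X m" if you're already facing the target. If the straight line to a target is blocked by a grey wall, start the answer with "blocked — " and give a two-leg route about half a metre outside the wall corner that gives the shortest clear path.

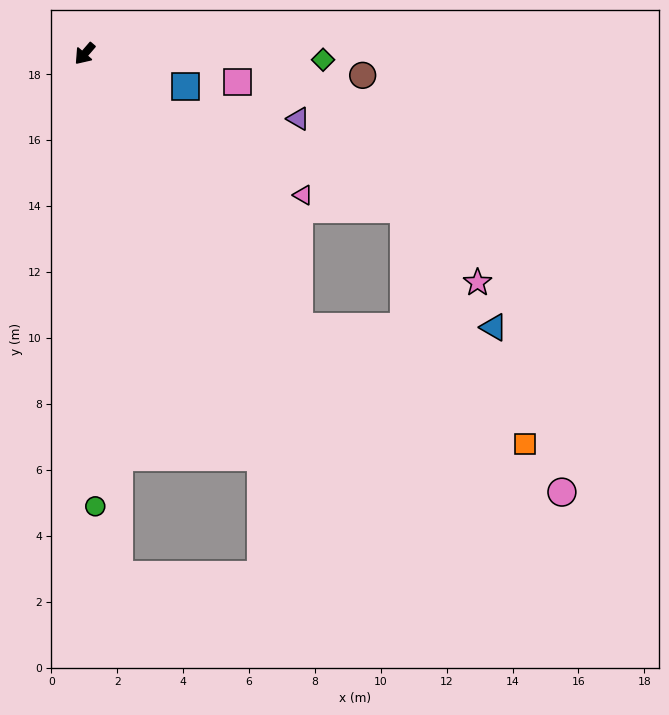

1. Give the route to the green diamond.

turn left 129°, forward 7.2 m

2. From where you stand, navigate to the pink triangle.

turn left 98°, forward 7.9 m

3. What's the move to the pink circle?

blocked — turn left 79°, forward 10.5 m, then turn left 20°, forward 9.4 m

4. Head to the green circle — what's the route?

turn left 42°, forward 13.7 m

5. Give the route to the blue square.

turn left 113°, forward 3.2 m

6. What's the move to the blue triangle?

blocked — turn left 79°, forward 10.5 m, then turn left 52°, forward 5.9 m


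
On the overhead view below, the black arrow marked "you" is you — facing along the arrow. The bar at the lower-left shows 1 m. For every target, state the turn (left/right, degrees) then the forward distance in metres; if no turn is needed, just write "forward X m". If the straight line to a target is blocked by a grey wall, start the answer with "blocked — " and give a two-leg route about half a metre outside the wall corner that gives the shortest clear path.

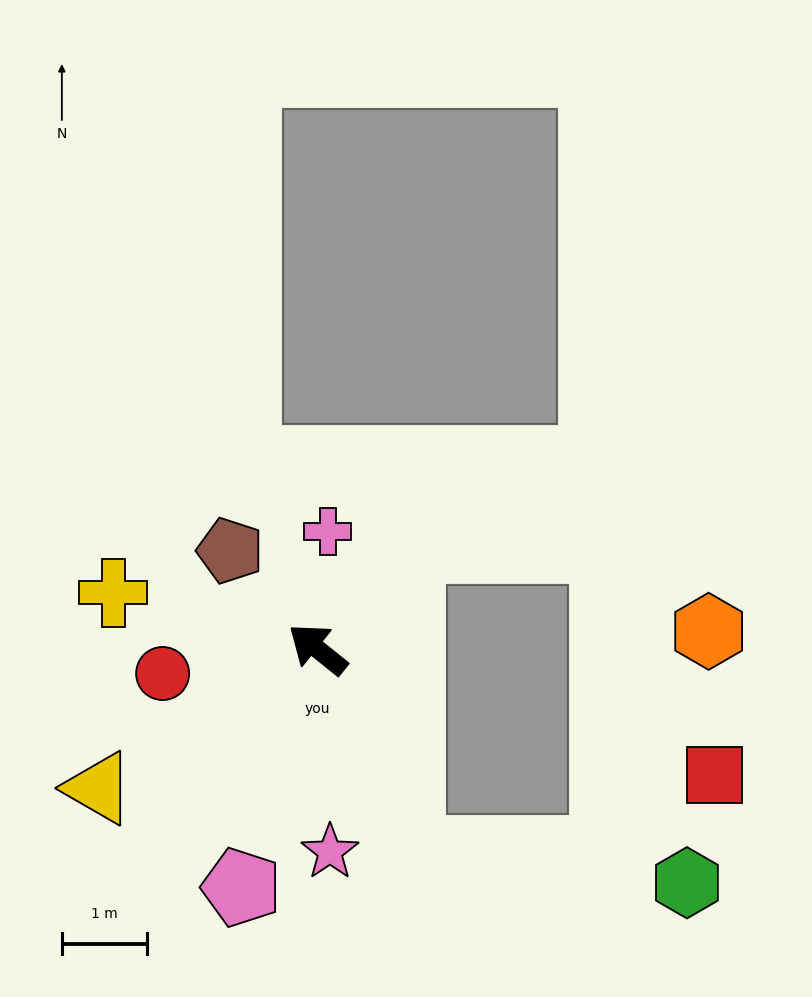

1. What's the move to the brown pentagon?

turn right 10°, forward 1.6 m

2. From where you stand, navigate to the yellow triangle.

turn left 71°, forward 3.1 m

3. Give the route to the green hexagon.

blocked — turn left 153°, forward 2.6 m, then turn left 59°, forward 3.3 m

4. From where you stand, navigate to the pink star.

turn left 132°, forward 2.4 m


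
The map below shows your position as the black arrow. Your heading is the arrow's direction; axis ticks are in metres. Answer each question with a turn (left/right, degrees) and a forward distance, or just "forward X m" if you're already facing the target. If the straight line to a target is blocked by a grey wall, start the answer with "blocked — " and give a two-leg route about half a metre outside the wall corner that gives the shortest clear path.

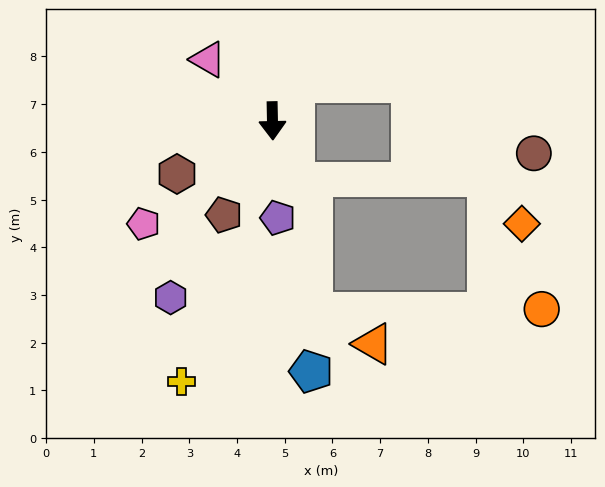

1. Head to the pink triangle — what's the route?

turn right 135°, forward 1.9 m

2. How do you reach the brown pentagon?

turn right 28°, forward 2.2 m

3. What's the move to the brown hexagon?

turn right 62°, forward 2.3 m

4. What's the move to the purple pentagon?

turn left 2°, forward 2.0 m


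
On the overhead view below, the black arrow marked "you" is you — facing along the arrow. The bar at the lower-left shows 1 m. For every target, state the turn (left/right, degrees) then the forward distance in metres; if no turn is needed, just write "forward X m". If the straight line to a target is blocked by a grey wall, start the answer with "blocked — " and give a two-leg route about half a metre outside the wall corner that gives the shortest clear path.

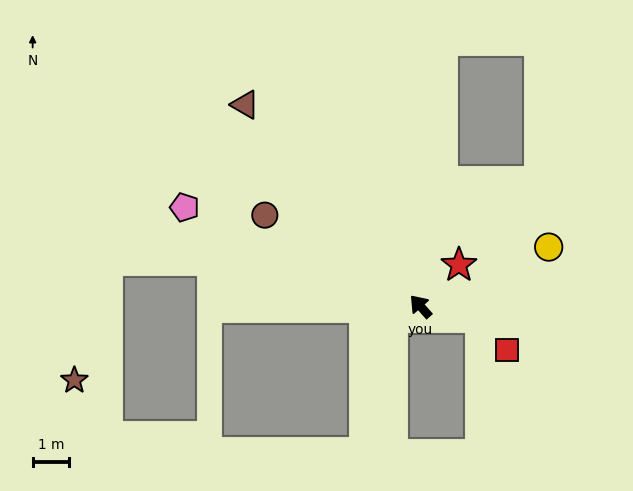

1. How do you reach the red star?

turn right 84°, forward 1.6 m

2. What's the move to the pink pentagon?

turn left 26°, forward 7.1 m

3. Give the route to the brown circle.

turn left 18°, forward 5.0 m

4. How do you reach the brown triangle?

forward 7.4 m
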